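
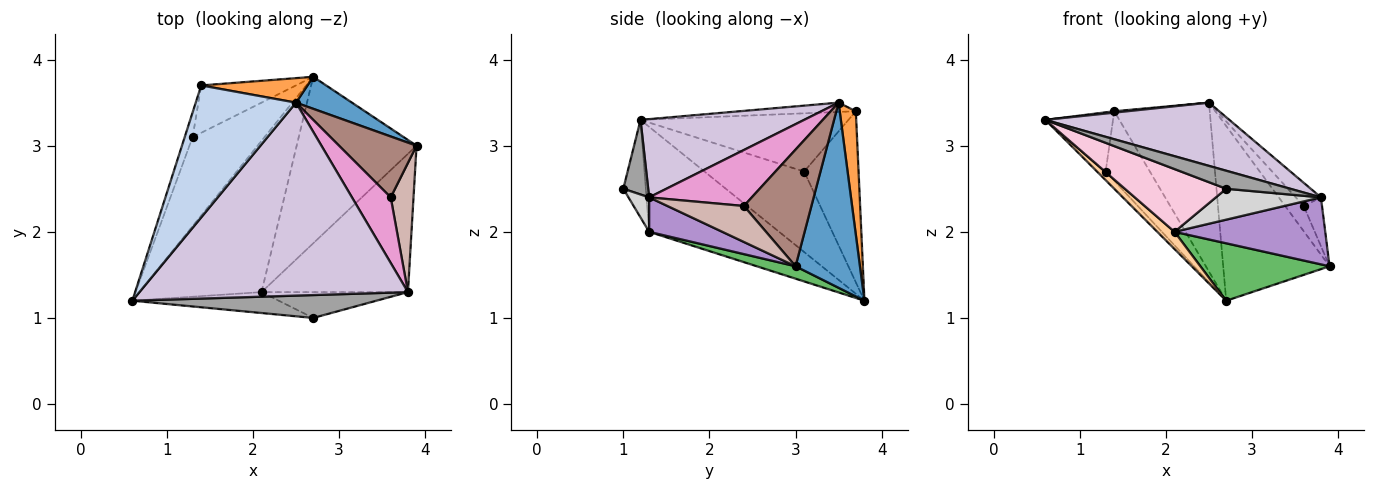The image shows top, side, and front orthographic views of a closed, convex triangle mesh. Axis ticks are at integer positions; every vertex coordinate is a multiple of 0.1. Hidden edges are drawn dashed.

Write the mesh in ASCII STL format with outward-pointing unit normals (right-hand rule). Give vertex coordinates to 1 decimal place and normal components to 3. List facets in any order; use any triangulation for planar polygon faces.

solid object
 facet normal 0.512 0.845 0.155
  outer loop
   vertex 2.5 3.5 3.5
   vertex 3.9 3.0 1.6
   vertex 2.7 3.8 1.2
  endloop
 endfacet
 facet normal -0.092 -0.010 0.996
  outer loop
   vertex 1.4 3.7 3.4
   vertex 0.6 1.2 3.3
   vertex 2.5 3.5 3.5
  endloop
 endfacet
 facet normal 0.165 0.976 0.142
  outer loop
   vertex 1.4 3.7 3.4
   vertex 2.5 3.5 3.5
   vertex 2.7 3.8 1.2
  endloop
 endfacet
 facet normal -0.649 -0.086 -0.756
  outer loop
   vertex 2.1 1.3 2.0
   vertex 0.6 1.2 3.3
   vertex 2.7 3.8 1.2
  endloop
 endfacet
 facet normal 0.097 -0.324 -0.941
  outer loop
   vertex 2.1 1.3 2.0
   vertex 2.7 3.8 1.2
   vertex 3.9 3.0 1.6
  endloop
 endfacet
 facet normal -0.744 0.064 -0.665
  outer loop
   vertex 1.3 3.1 2.7
   vertex 2.7 3.8 1.2
   vertex 0.6 1.2 3.3
  endloop
 endfacet
 facet normal -0.943 0.307 -0.128
  outer loop
   vertex 1.3 3.1 2.7
   vertex 0.6 1.2 3.3
   vertex 1.4 3.7 3.4
  endloop
 endfacet
 facet normal -0.713 0.580 -0.395
  outer loop
   vertex 1.3 3.1 2.7
   vertex 1.4 3.7 3.4
   vertex 2.7 3.8 1.2
  endloop
 endfacet
 facet normal 0.207 -0.427 -0.880
  outer loop
   vertex 3.8 1.3 2.4
   vertex 2.1 1.3 2.0
   vertex 3.9 3.0 1.6
  endloop
 endfacet
 facet normal 0.267 -0.300 0.916
  outer loop
   vertex 3.8 1.3 2.4
   vertex 2.5 3.5 3.5
   vertex 0.6 1.2 3.3
  endloop
 endfacet
 facet normal 0.812 0.223 0.539
  outer loop
   vertex 3.6 2.4 2.3
   vertex 3.9 3.0 1.6
   vertex 2.5 3.5 3.5
  endloop
 endfacet
 facet normal 0.828 0.198 0.525
  outer loop
   vertex 3.6 2.4 2.3
   vertex 3.8 1.3 2.4
   vertex 3.9 3.0 1.6
  endloop
 endfacet
 facet normal 0.806 0.197 0.558
  outer loop
   vertex 3.6 2.4 2.3
   vertex 2.5 3.5 3.5
   vertex 3.8 1.3 2.4
  endloop
 endfacet
 facet normal -0.206 -0.928 -0.309
  outer loop
   vertex 2.7 1.0 2.5
   vertex 0.6 1.2 3.3
   vertex 2.1 1.3 2.0
  endloop
 endfacet
 facet normal 0.234 -0.602 0.764
  outer loop
   vertex 2.7 1.0 2.5
   vertex 3.8 1.3 2.4
   vertex 0.6 1.2 3.3
  endloop
 endfacet
 facet normal 0.149 -0.759 -0.634
  outer loop
   vertex 2.7 1.0 2.5
   vertex 2.1 1.3 2.0
   vertex 3.8 1.3 2.4
  endloop
 endfacet
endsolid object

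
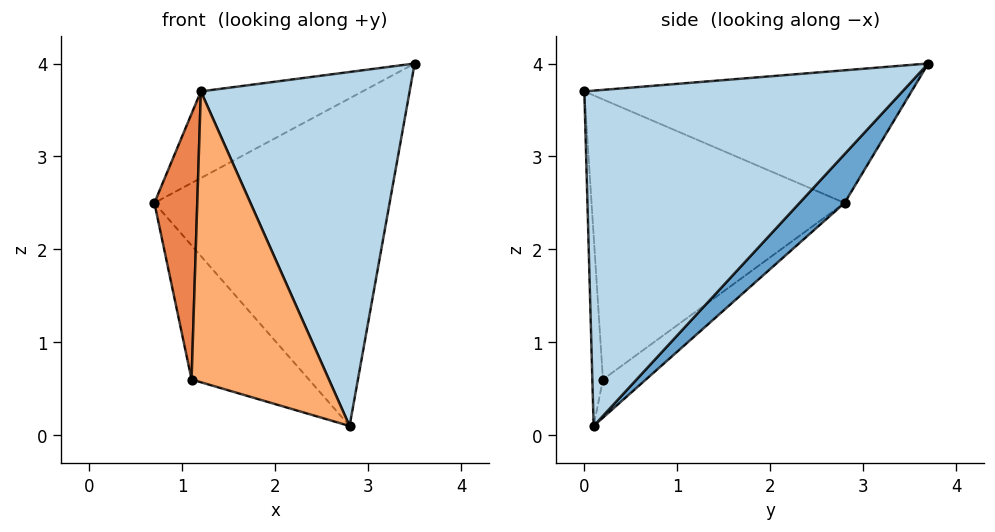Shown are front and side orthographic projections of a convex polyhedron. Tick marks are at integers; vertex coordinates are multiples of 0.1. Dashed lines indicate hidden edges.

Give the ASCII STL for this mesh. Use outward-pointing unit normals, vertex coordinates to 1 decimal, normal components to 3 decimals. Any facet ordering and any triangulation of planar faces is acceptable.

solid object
 facet normal 0.137 0.715 -0.685
  outer loop
   vertex 2.8 0.1 0.1
   vertex 0.7 2.8 2.5
   vertex 3.5 3.7 4.0
  endloop
 endfacet
 facet normal -0.519 0.257 0.815
  outer loop
   vertex 1.2 0.0 3.7
   vertex 3.5 3.7 4.0
   vertex 0.7 2.8 2.5
  endloop
 endfacet
 facet normal 0.788 -0.517 0.336
  outer loop
   vertex 1.2 0.0 3.7
   vertex 2.8 0.1 0.1
   vertex 3.5 3.7 4.0
  endloop
 endfacet
 facet normal -0.204 0.557 -0.805
  outer loop
   vertex 1.1 0.2 0.6
   vertex 0.7 2.8 2.5
   vertex 2.8 0.1 0.1
  endloop
 endfacet
 facet normal -0.986 -0.167 0.021
  outer loop
   vertex 1.1 0.2 0.6
   vertex 1.2 0.0 3.7
   vertex 0.7 2.8 2.5
  endloop
 endfacet
 facet normal -0.077 -0.995 -0.062
  outer loop
   vertex 1.1 0.2 0.6
   vertex 2.8 0.1 0.1
   vertex 1.2 0.0 3.7
  endloop
 endfacet
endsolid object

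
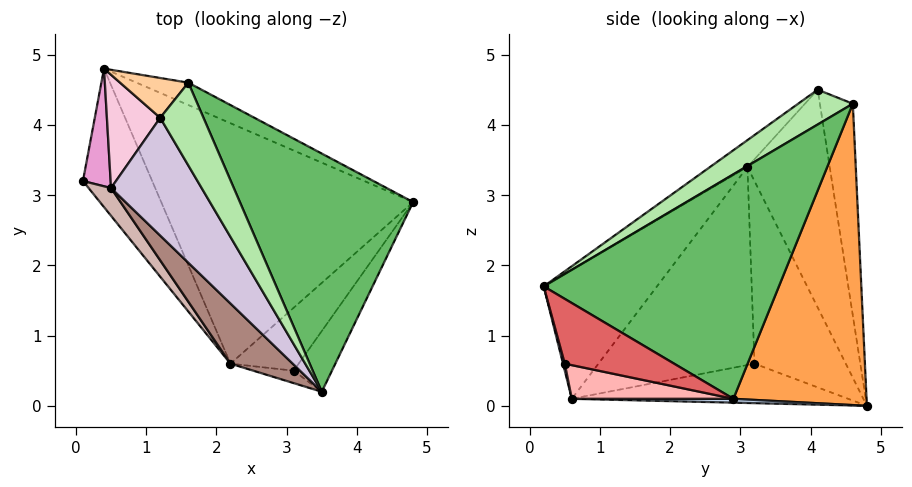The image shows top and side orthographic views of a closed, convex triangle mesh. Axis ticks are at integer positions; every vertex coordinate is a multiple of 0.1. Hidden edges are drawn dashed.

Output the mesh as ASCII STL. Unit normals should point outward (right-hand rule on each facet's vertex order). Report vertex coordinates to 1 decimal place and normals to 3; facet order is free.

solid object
 facet normal -0.482 -0.227 -0.846
  outer loop
   vertex 2.2 0.6 0.1
   vertex 0.1 3.2 0.6
   vertex 0.4 4.8 0.0
  endloop
 endfacet
 facet normal 0.015 -0.017 -1.000
  outer loop
   vertex 2.2 0.6 0.1
   vertex 0.4 4.8 0.0
   vertex 4.8 2.9 0.1
  endloop
 endfacet
 facet normal 0.397 0.915 -0.068
  outer loop
   vertex 1.6 4.6 4.3
   vertex 4.8 2.9 0.1
   vertex 0.4 4.8 0.0
  endloop
 endfacet
 facet normal -0.713 0.662 0.230
  outer loop
   vertex 1.6 4.6 4.3
   vertex 0.4 4.8 0.0
   vertex 1.2 4.1 4.5
  endloop
 endfacet
 facet normal 0.792 -0.019 0.611
  outer loop
   vertex 1.6 4.6 4.3
   vertex 3.5 0.2 1.7
   vertex 4.8 2.9 0.1
  endloop
 endfacet
 facet normal 0.616 -0.186 0.766
  outer loop
   vertex 1.6 4.6 4.3
   vertex 1.2 4.1 4.5
   vertex 3.5 0.2 1.7
  endloop
 endfacet
 facet normal 0.700 -0.582 -0.413
  outer loop
   vertex 3.1 0.5 0.6
   vertex 4.8 2.9 0.1
   vertex 3.5 0.2 1.7
  endloop
 endfacet
 facet normal 0.396 -0.447 -0.802
  outer loop
   vertex 3.1 0.5 0.6
   vertex 2.2 0.6 0.1
   vertex 4.8 2.9 0.1
  endloop
 endfacet
 facet normal 0.049 -0.959 -0.279
  outer loop
   vertex 3.1 0.5 0.6
   vertex 3.5 0.2 1.7
   vertex 2.2 0.6 0.1
  endloop
 endfacet
 facet normal -0.216 -0.650 0.728
  outer loop
   vertex 0.5 3.1 3.4
   vertex 3.5 0.2 1.7
   vertex 1.2 4.1 4.5
  endloop
 endfacet
 facet normal -0.580 -0.765 0.280
  outer loop
   vertex 0.5 3.1 3.4
   vertex 2.2 0.6 0.1
   vertex 3.5 0.2 1.7
  endloop
 endfacet
 facet normal -0.767 -0.636 0.087
  outer loop
   vertex 0.5 3.1 3.4
   vertex 0.1 3.2 0.6
   vertex 2.2 0.6 0.1
  endloop
 endfacet
 facet normal -0.961 0.235 0.146
  outer loop
   vertex 0.5 3.1 3.4
   vertex 0.4 4.8 0.0
   vertex 0.1 3.2 0.6
  endloop
 endfacet
 facet normal -0.896 0.386 0.219
  outer loop
   vertex 0.5 3.1 3.4
   vertex 1.2 4.1 4.5
   vertex 0.4 4.8 0.0
  endloop
 endfacet
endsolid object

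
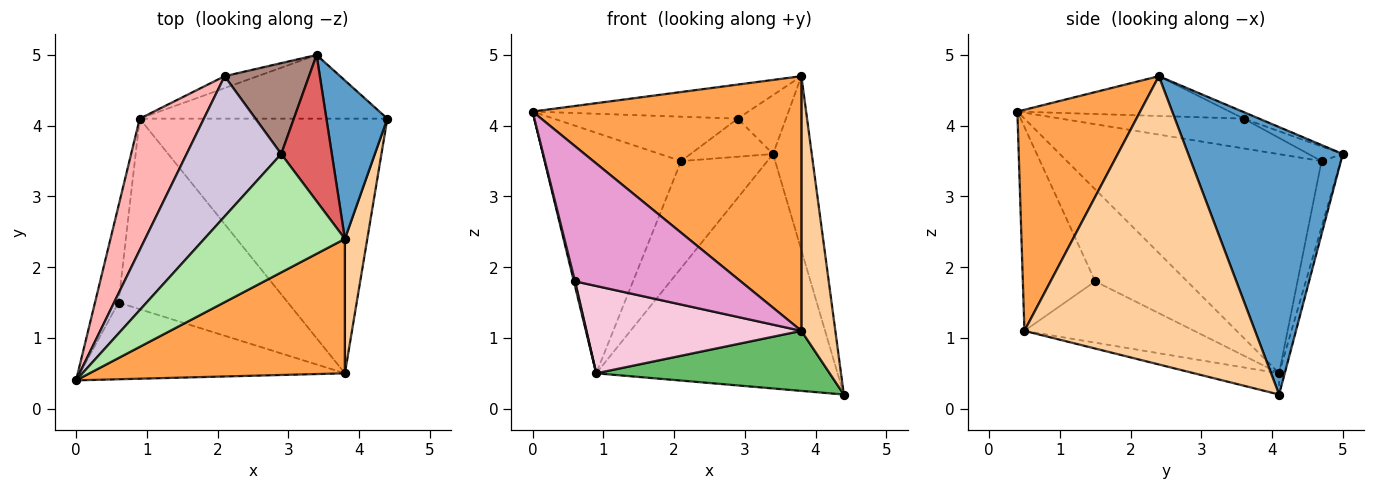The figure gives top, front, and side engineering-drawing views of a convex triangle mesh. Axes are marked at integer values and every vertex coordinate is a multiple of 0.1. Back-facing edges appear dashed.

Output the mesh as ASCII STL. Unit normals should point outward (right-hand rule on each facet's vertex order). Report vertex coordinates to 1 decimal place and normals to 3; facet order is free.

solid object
 facet normal 0.947 0.237 0.216
  outer loop
   vertex 3.8 2.4 4.7
   vertex 4.4 4.1 0.2
   vertex 3.4 5.0 3.6
  endloop
 endfacet
 facet normal -0.022 0.965 -0.262
  outer loop
   vertex 0.9 4.1 0.5
   vertex 3.4 5.0 3.6
   vertex 4.4 4.1 0.2
  endloop
 endfacet
 facet normal 0.375 -0.820 0.433
  outer loop
   vertex 3.8 0.5 1.1
   vertex 3.8 2.4 4.7
   vertex 0.0 0.4 4.2
  endloop
 endfacet
 facet normal 0.986 -0.145 0.077
  outer loop
   vertex 3.8 0.5 1.1
   vertex 4.4 4.1 0.2
   vertex 3.8 2.4 4.7
  endloop
 endfacet
 facet normal -0.083 -0.229 -0.970
  outer loop
   vertex 3.8 0.5 1.1
   vertex 0.9 4.1 0.5
   vertex 4.4 4.1 0.2
  endloop
 endfacet
 facet normal -0.262 0.267 0.927
  outer loop
   vertex 2.9 3.6 4.1
   vertex 0.0 0.4 4.2
   vertex 3.8 2.4 4.7
  endloop
 endfacet
 facet normal -0.119 0.371 0.921
  outer loop
   vertex 2.9 3.6 4.1
   vertex 3.8 2.4 4.7
   vertex 3.4 5.0 3.6
  endloop
 endfacet
 facet normal -0.853 0.457 0.250
  outer loop
   vertex 2.1 4.7 3.5
   vertex 0.9 4.1 0.5
   vertex 0.0 0.4 4.2
  endloop
 endfacet
 facet normal -0.216 0.970 -0.108
  outer loop
   vertex 2.1 4.7 3.5
   vertex 3.4 5.0 3.6
   vertex 0.9 4.1 0.5
  endloop
 endfacet
 facet normal -0.287 0.289 0.913
  outer loop
   vertex 2.1 4.7 3.5
   vertex 0.0 0.4 4.2
   vertex 2.9 3.6 4.1
  endloop
 endfacet
 facet normal -0.158 0.382 0.911
  outer loop
   vertex 2.1 4.7 3.5
   vertex 2.9 3.6 4.1
   vertex 3.4 5.0 3.6
  endloop
 endfacet
 facet normal -0.969 -0.012 -0.248
  outer loop
   vertex 0.6 1.5 1.8
   vertex 0.0 0.4 4.2
   vertex 0.9 4.1 0.5
  endloop
 endfacet
 facet normal -0.355 -0.813 -0.461
  outer loop
   vertex 0.6 1.5 1.8
   vertex 3.8 0.5 1.1
   vertex 0.0 0.4 4.2
  endloop
 endfacet
 facet normal -0.313 -0.396 -0.864
  outer loop
   vertex 0.6 1.5 1.8
   vertex 0.9 4.1 0.5
   vertex 3.8 0.5 1.1
  endloop
 endfacet
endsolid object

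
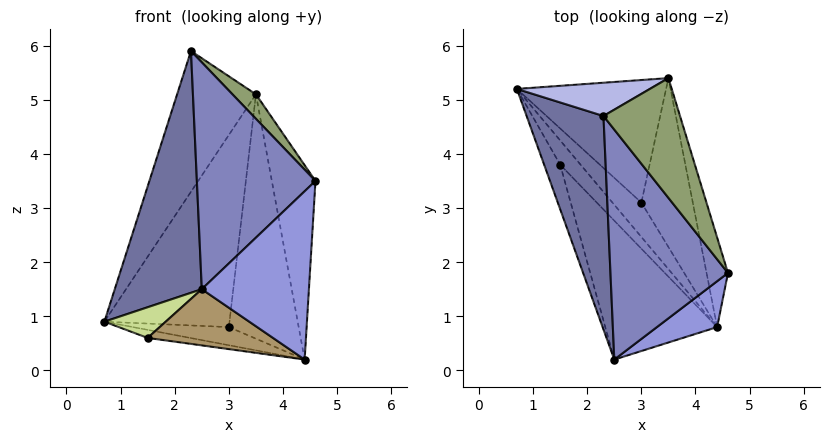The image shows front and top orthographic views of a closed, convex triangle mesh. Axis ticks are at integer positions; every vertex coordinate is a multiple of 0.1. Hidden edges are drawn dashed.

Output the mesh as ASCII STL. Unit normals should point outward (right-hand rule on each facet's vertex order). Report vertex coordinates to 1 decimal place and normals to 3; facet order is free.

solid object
 facet normal -0.917 -0.299 0.264
  outer loop
   vertex 2.3 4.7 5.9
   vertex 0.7 5.2 0.9
   vertex 2.5 0.2 1.5
  endloop
 endfacet
 facet normal -0.141 -0.695 0.705
  outer loop
   vertex 2.3 4.7 5.9
   vertex 2.5 0.2 1.5
   vertex 4.6 1.8 3.5
  endloop
 endfacet
 facet normal 0.436 -0.868 0.237
  outer loop
   vertex 4.4 0.8 0.2
   vertex 4.6 1.8 3.5
   vertex 2.5 0.2 1.5
  endloop
 endfacet
 facet normal -0.383 0.899 0.212
  outer loop
   vertex 3.5 5.4 5.1
   vertex 0.7 5.2 0.9
   vertex 2.3 4.7 5.9
  endloop
 endfacet
 facet normal 0.610 -0.159 0.776
  outer loop
   vertex 3.5 5.4 5.1
   vertex 2.3 4.7 5.9
   vertex 4.6 1.8 3.5
  endloop
 endfacet
 facet normal 0.921 0.354 -0.163
  outer loop
   vertex 3.5 5.4 5.1
   vertex 4.6 1.8 3.5
   vertex 4.4 0.8 0.2
  endloop
 endfacet
 facet normal -0.793 -0.346 -0.502
  outer loop
   vertex 1.5 3.8 0.6
   vertex 2.5 0.2 1.5
   vertex 0.7 5.2 0.9
  endloop
 endfacet
 facet normal 0.191 0.309 -0.932
  outer loop
   vertex 1.5 3.8 0.6
   vertex 0.7 5.2 0.9
   vertex 4.4 0.8 0.2
  endloop
 endfacet
 facet normal -0.458 -0.333 -0.824
  outer loop
   vertex 1.5 3.8 0.6
   vertex 4.4 0.8 0.2
   vertex 2.5 0.2 1.5
  endloop
 endfacet
 facet normal 0.361 0.435 -0.825
  outer loop
   vertex 3.0 3.1 0.8
   vertex 4.4 0.8 0.2
   vertex 0.7 5.2 0.9
  endloop
 endfacet
 facet normal 0.598 0.676 -0.431
  outer loop
   vertex 3.0 3.1 0.8
   vertex 0.7 5.2 0.9
   vertex 3.5 5.4 5.1
  endloop
 endfacet
 facet normal 0.742 0.551 -0.381
  outer loop
   vertex 3.0 3.1 0.8
   vertex 3.5 5.4 5.1
   vertex 4.4 0.8 0.2
  endloop
 endfacet
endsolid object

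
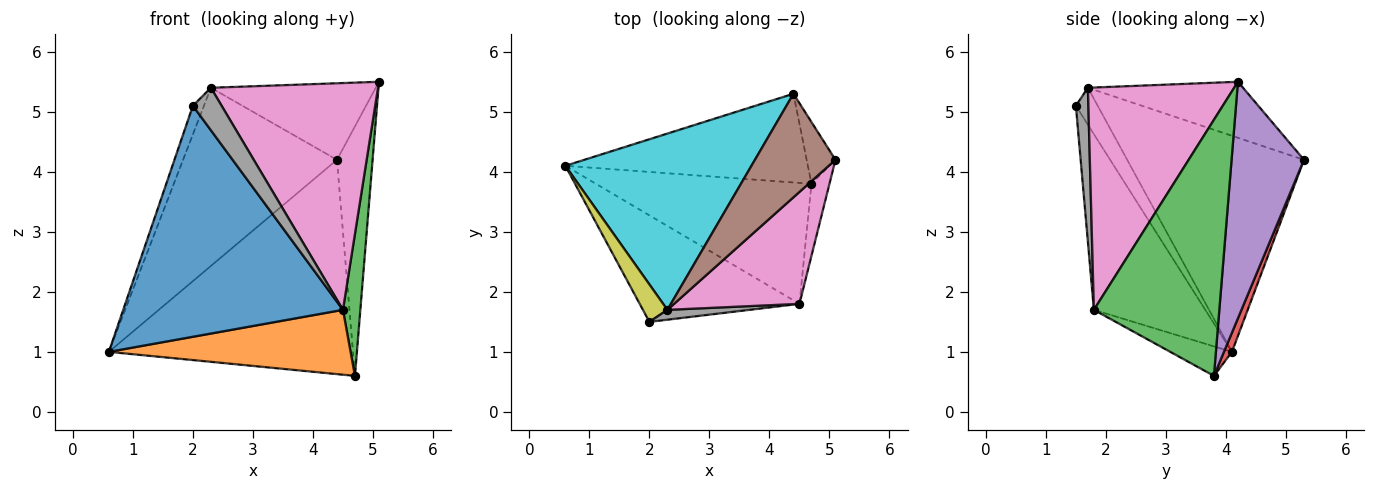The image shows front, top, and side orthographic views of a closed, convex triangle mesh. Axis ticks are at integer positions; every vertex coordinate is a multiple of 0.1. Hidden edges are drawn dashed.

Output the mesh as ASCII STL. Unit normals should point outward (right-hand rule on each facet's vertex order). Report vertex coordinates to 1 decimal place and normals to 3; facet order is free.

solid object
 facet normal -0.418 -0.825 -0.380
  outer loop
   vertex 4.5 1.8 1.7
   vertex 2.0 1.5 5.1
   vertex 0.6 4.1 1.0
  endloop
 endfacet
 facet normal -0.120 -0.469 -0.875
  outer loop
   vertex 4.5 1.8 1.7
   vertex 0.6 4.1 1.0
   vertex 4.7 3.8 0.6
  endloop
 endfacet
 facet normal 0.988 -0.137 -0.069
  outer loop
   vertex 4.5 1.8 1.7
   vertex 4.7 3.8 0.6
   vertex 5.1 4.2 5.5
  endloop
 endfacet
 facet normal 0.030 0.924 -0.382
  outer loop
   vertex 4.4 5.3 4.2
   vertex 4.7 3.8 0.6
   vertex 0.6 4.1 1.0
  endloop
 endfacet
 facet normal 0.892 0.439 -0.109
  outer loop
   vertex 4.4 5.3 4.2
   vertex 5.1 4.2 5.5
   vertex 4.7 3.8 0.6
  endloop
 endfacet
 facet normal -0.488 0.519 0.702
  outer loop
   vertex 2.3 1.7 5.4
   vertex 5.1 4.2 5.5
   vertex 4.4 5.3 4.2
  endloop
 endfacet
 facet normal 0.617 -0.705 0.348
  outer loop
   vertex 2.3 1.7 5.4
   vertex 4.5 1.8 1.7
   vertex 5.1 4.2 5.5
  endloop
 endfacet
 facet normal 0.390 -0.897 0.208
  outer loop
   vertex 2.3 1.7 5.4
   vertex 2.0 1.5 5.1
   vertex 4.5 1.8 1.7
  endloop
 endfacet
 facet normal -0.768 0.389 0.509
  outer loop
   vertex 2.3 1.7 5.4
   vertex 0.6 4.1 1.0
   vertex 2.0 1.5 5.1
  endloop
 endfacet
 facet normal -0.633 0.551 0.545
  outer loop
   vertex 2.3 1.7 5.4
   vertex 4.4 5.3 4.2
   vertex 0.6 4.1 1.0
  endloop
 endfacet
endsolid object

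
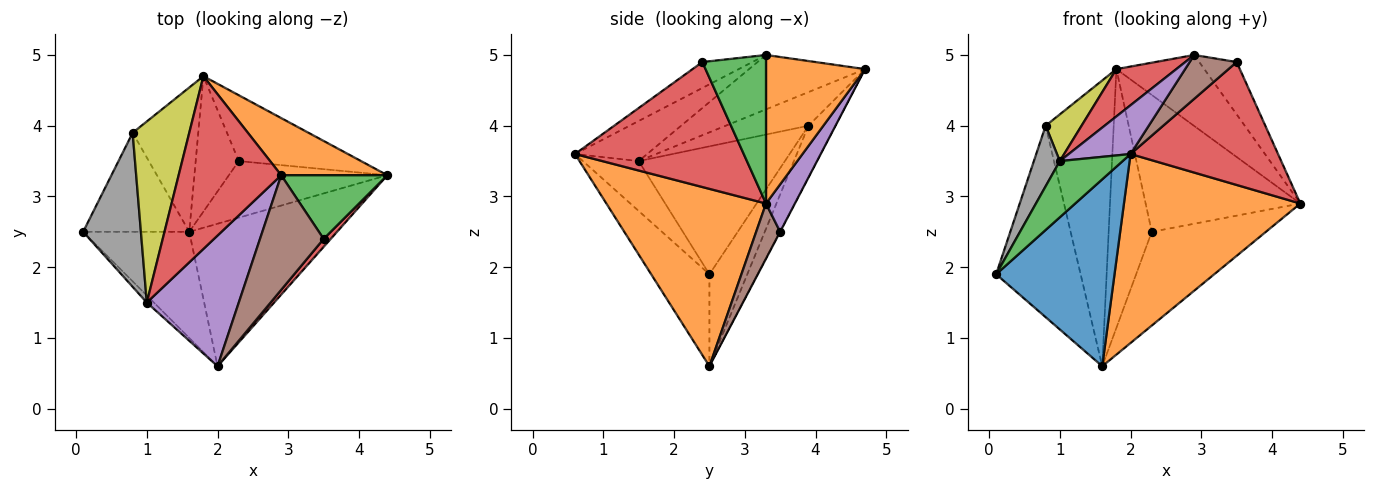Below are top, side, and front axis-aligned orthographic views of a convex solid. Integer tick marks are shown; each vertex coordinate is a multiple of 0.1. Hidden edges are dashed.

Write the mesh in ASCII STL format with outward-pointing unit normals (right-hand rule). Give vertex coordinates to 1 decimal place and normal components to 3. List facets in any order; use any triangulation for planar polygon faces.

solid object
 facet normal -0.393 -0.800 -0.454
  outer loop
   vertex 1.6 2.5 0.6
   vertex 2.0 0.6 3.6
   vertex 0.1 2.5 1.9
  endloop
 endfacet
 facet normal 0.586 -0.647 -0.488
  outer loop
   vertex 1.6 2.5 0.6
   vertex 4.4 3.3 2.9
   vertex 2.0 0.6 3.6
  endloop
 endfacet
 facet normal -0.661 -0.745 -0.094
  outer loop
   vertex 1.0 1.5 3.5
   vertex 0.1 2.5 1.9
   vertex 2.0 0.6 3.6
  endloop
 endfacet
 facet normal 0.752 -0.658 0.043
  outer loop
   vertex 3.5 2.4 4.9
   vertex 2.0 0.6 3.6
   vertex 4.4 3.3 2.9
  endloop
 endfacet
 facet normal 0.166 0.889 -0.428
  outer loop
   vertex 2.3 3.5 2.5
   vertex 1.8 4.7 4.8
   vertex 4.4 3.3 2.9
  endloop
 endfacet
 facet normal 0.177 0.843 -0.509
  outer loop
   vertex 2.3 3.5 2.5
   vertex 4.4 3.3 2.9
   vertex 1.6 2.5 0.6
  endloop
 endfacet
 facet normal -0.007 0.886 -0.464
  outer loop
   vertex 2.3 3.5 2.5
   vertex 1.6 2.5 0.6
   vertex 1.8 4.7 4.8
  endloop
 endfacet
 facet normal -0.900 -0.160 0.406
  outer loop
   vertex 0.8 3.9 4.0
   vertex 0.1 2.5 1.9
   vertex 1.0 1.5 3.5
  endloop
 endfacet
 facet normal -0.498 -0.216 0.839
  outer loop
   vertex 0.8 3.9 4.0
   vertex 1.0 1.5 3.5
   vertex 1.8 4.7 4.8
  endloop
 endfacet
 facet normal -0.370 0.825 -0.427
  outer loop
   vertex 0.8 3.9 4.0
   vertex 1.6 2.5 0.6
   vertex 0.1 2.5 1.9
  endloop
 endfacet
 facet normal -0.333 0.842 -0.425
  outer loop
   vertex 0.8 3.9 4.0
   vertex 1.8 4.7 4.8
   vertex 1.6 2.5 0.6
  endloop
 endfacet
 facet normal 0.660 0.586 0.471
  outer loop
   vertex 2.9 3.3 5.0
   vertex 4.4 3.3 2.9
   vertex 1.8 4.7 4.8
  endloop
 endfacet
 facet normal 0.734 0.431 0.524
  outer loop
   vertex 2.9 3.3 5.0
   vertex 3.5 2.4 4.9
   vertex 4.4 3.3 2.9
  endloop
 endfacet
 facet normal -0.455 -0.235 0.859
  outer loop
   vertex 2.9 3.3 5.0
   vertex 1.8 4.7 4.8
   vertex 1.0 1.5 3.5
  endloop
 endfacet
 facet normal -0.378 -0.324 0.867
  outer loop
   vertex 2.9 3.3 5.0
   vertex 1.0 1.5 3.5
   vertex 2.0 0.6 3.6
  endloop
 endfacet
 facet normal -0.356 -0.334 0.873
  outer loop
   vertex 2.9 3.3 5.0
   vertex 2.0 0.6 3.6
   vertex 3.5 2.4 4.9
  endloop
 endfacet
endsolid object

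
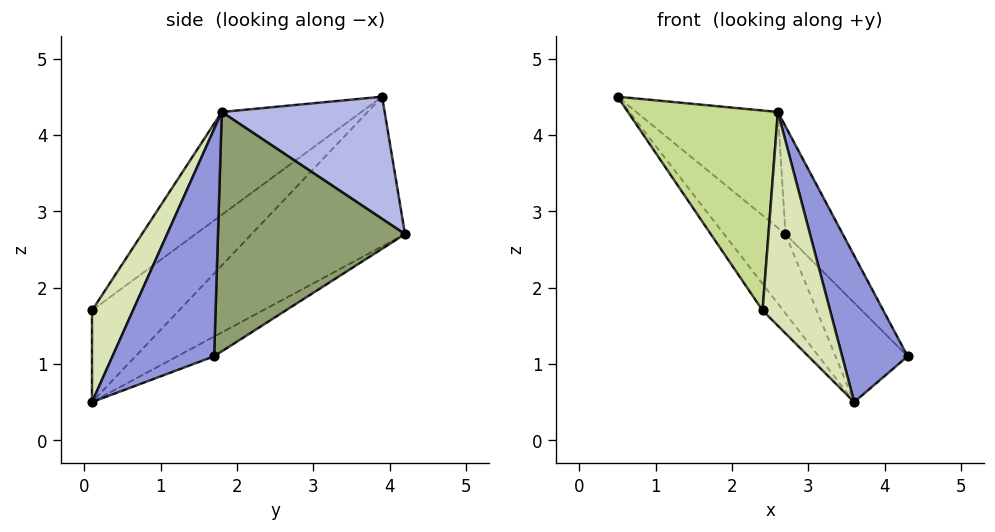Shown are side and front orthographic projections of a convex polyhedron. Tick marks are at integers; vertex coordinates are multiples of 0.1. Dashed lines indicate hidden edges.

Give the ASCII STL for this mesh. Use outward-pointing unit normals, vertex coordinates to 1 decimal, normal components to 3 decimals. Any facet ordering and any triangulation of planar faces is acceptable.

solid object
 facet normal -0.633 0.254 -0.731
  outer loop
   vertex 2.7 4.2 2.7
   vertex 3.6 0.1 0.5
   vertex 0.5 3.9 4.5
  endloop
 endfacet
 facet normal -0.216 0.424 -0.879
  outer loop
   vertex 2.7 4.2 2.7
   vertex 4.3 1.7 1.1
   vertex 3.6 0.1 0.5
  endloop
 endfacet
 facet normal 0.763 -0.491 0.421
  outer loop
   vertex 2.6 1.8 4.3
   vertex 3.6 0.1 0.5
   vertex 4.3 1.7 1.1
  endloop
 endfacet
 facet normal 0.525 0.457 0.718
  outer loop
   vertex 2.6 1.8 4.3
   vertex 2.7 4.2 2.7
   vertex 0.5 3.9 4.5
  endloop
 endfacet
 facet normal 0.856 0.262 0.446
  outer loop
   vertex 2.6 1.8 4.3
   vertex 4.3 1.7 1.1
   vertex 2.7 4.2 2.7
  endloop
 endfacet
 facet normal -0.697 0.165 -0.697
  outer loop
   vertex 2.4 0.1 1.7
   vertex 0.5 3.9 4.5
   vertex 3.6 0.1 0.5
  endloop
 endfacet
 facet normal -0.602 -0.646 0.469
  outer loop
   vertex 2.4 0.1 1.7
   vertex 2.6 1.8 4.3
   vertex 0.5 3.9 4.5
  endloop
 endfacet
 facet normal 0.461 -0.759 0.461
  outer loop
   vertex 2.4 0.1 1.7
   vertex 3.6 0.1 0.5
   vertex 2.6 1.8 4.3
  endloop
 endfacet
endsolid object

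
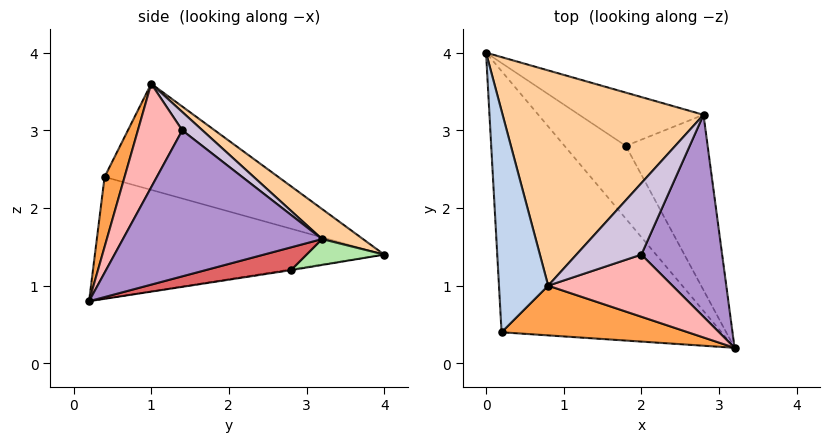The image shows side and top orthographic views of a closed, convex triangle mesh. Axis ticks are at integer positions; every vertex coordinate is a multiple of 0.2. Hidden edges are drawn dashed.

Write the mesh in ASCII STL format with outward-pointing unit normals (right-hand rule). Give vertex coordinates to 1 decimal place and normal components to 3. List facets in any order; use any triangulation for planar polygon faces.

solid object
 facet normal -0.468 -0.261 -0.845
  outer loop
   vertex 0.2 0.4 2.4
   vertex 0.0 4.0 1.4
   vertex 3.2 0.2 0.8
  endloop
 endfacet
 facet normal -0.905 0.066 0.420
  outer loop
   vertex 0.2 0.4 2.4
   vertex 0.8 1.0 3.6
   vertex 0.0 4.0 1.4
  endloop
 endfacet
 facet normal 0.144 -0.912 0.384
  outer loop
   vertex 0.2 0.4 2.4
   vertex 3.2 0.2 0.8
   vertex 0.8 1.0 3.6
  endloop
 endfacet
 facet normal 0.117 0.607 0.786
  outer loop
   vertex 2.8 3.2 1.6
   vertex 0.0 4.0 1.4
   vertex 0.8 1.0 3.6
  endloop
 endfacet
 facet normal -0.013 0.145 -0.989
  outer loop
   vertex 1.8 2.8 1.2
   vertex 3.2 0.2 0.8
   vertex 0.0 4.0 1.4
  endloop
 endfacet
 facet normal 0.185 0.425 -0.886
  outer loop
   vertex 1.8 2.8 1.2
   vertex 0.0 4.0 1.4
   vertex 2.8 3.2 1.6
  endloop
 endfacet
 facet normal 0.257 0.281 -0.925
  outer loop
   vertex 1.8 2.8 1.2
   vertex 2.8 3.2 1.6
   vertex 3.2 0.2 0.8
  endloop
 endfacet
 facet normal 0.508 -0.609 0.609
  outer loop
   vertex 2.0 1.4 3.0
   vertex 0.8 1.0 3.6
   vertex 3.2 0.2 0.8
  endloop
 endfacet
 facet normal 0.875 -0.012 0.484
  outer loop
   vertex 2.0 1.4 3.0
   vertex 3.2 0.2 0.8
   vertex 2.8 3.2 1.6
  endloop
 endfacet
 facet normal 0.230 0.532 0.815
  outer loop
   vertex 2.0 1.4 3.0
   vertex 2.8 3.2 1.6
   vertex 0.8 1.0 3.6
  endloop
 endfacet
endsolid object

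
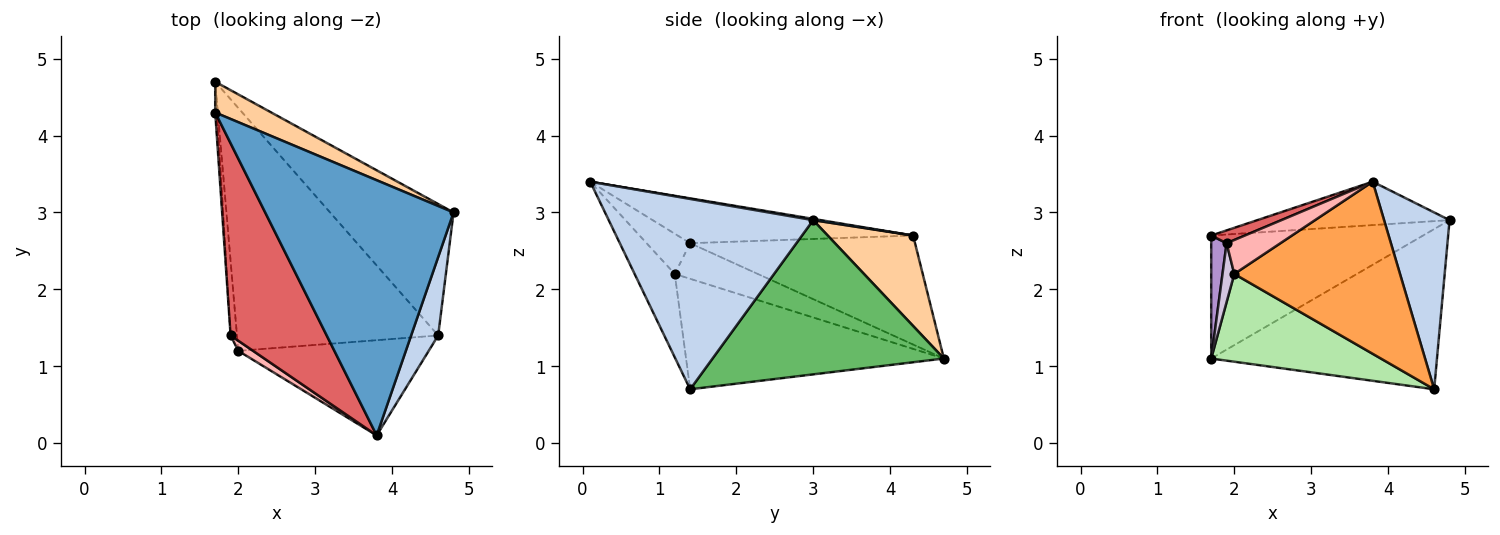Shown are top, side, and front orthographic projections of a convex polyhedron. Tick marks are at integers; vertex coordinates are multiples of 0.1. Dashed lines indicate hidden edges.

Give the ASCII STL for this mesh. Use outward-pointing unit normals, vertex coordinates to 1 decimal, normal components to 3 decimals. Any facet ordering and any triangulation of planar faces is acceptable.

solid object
 facet normal 0.007 0.168 0.986
  outer loop
   vertex 3.8 0.1 3.4
   vertex 4.8 3.0 2.9
   vertex 1.7 4.3 2.7
  endloop
 endfacet
 facet normal 0.944 -0.302 0.134
  outer loop
   vertex 4.6 1.4 0.7
   vertex 4.8 3.0 2.9
   vertex 3.8 0.1 3.4
  endloop
 endfacet
 facet normal -0.207 -0.856 -0.474
  outer loop
   vertex 2.0 1.2 2.2
   vertex 4.6 1.4 0.7
   vertex 3.8 0.1 3.4
  endloop
 endfacet
 facet normal 0.364 0.903 0.226
  outer loop
   vertex 1.7 4.7 1.1
   vertex 1.7 4.3 2.7
   vertex 4.8 3.0 2.9
  endloop
 endfacet
 facet normal 0.621 0.606 -0.497
  outer loop
   vertex 1.7 4.7 1.1
   vertex 4.8 3.0 2.9
   vertex 4.6 1.4 0.7
  endloop
 endfacet
 facet normal -0.459 -0.302 -0.836
  outer loop
   vertex 1.7 4.7 1.1
   vertex 4.6 1.4 0.7
   vertex 2.0 1.2 2.2
  endloop
 endfacet
 facet normal -0.422 -0.060 0.905
  outer loop
   vertex 1.9 1.4 2.6
   vertex 3.8 0.1 3.4
   vertex 1.7 4.3 2.7
  endloop
 endfacet
 facet normal -0.613 -0.757 0.225
  outer loop
   vertex 1.9 1.4 2.6
   vertex 2.0 1.2 2.2
   vertex 3.8 0.1 3.4
  endloop
 endfacet
 facet normal -0.998 -0.068 -0.017
  outer loop
   vertex 1.9 1.4 2.6
   vertex 1.7 4.3 2.7
   vertex 1.7 4.7 1.1
  endloop
 endfacet
 facet normal -0.975 -0.138 -0.175
  outer loop
   vertex 1.9 1.4 2.6
   vertex 1.7 4.7 1.1
   vertex 2.0 1.2 2.2
  endloop
 endfacet
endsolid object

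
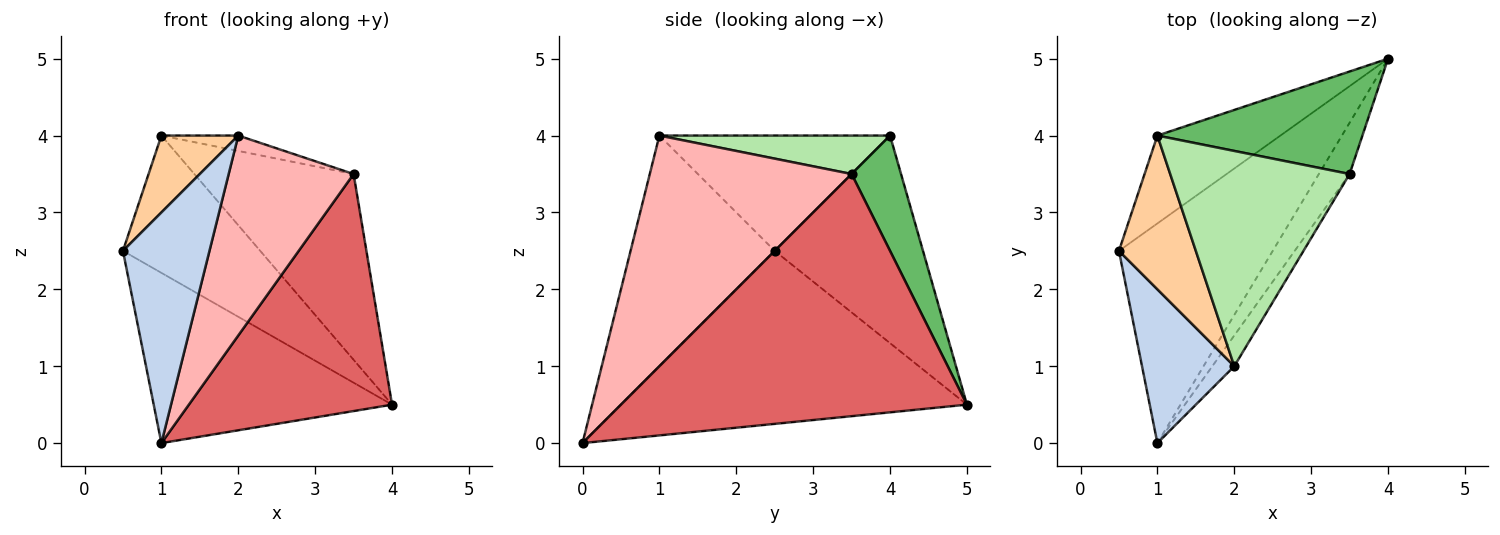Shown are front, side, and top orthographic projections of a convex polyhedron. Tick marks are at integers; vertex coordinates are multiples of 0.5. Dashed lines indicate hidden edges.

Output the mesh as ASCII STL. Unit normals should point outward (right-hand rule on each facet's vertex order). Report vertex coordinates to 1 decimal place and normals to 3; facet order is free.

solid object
 facet normal -0.665 0.458 -0.591
  outer loop
   vertex 1.0 0.0 0.0
   vertex 0.5 2.5 2.5
   vertex 4.0 5.0 0.5
  endloop
 endfacet
 facet normal -0.811 -0.487 0.324
  outer loop
   vertex 2.0 1.0 4.0
   vertex 0.5 2.5 2.5
   vertex 1.0 0.0 0.0
  endloop
 endfacet
 facet normal -0.673 0.623 -0.399
  outer loop
   vertex 1.0 4.0 4.0
   vertex 4.0 5.0 0.5
   vertex 0.5 2.5 2.5
  endloop
 endfacet
 facet normal -0.802 -0.267 0.535
  outer loop
   vertex 1.0 4.0 4.0
   vertex 0.5 2.5 2.5
   vertex 2.0 1.0 4.0
  endloop
 endfacet
 facet normal 0.262 0.845 0.466
  outer loop
   vertex 3.5 3.5 3.5
   vertex 4.0 5.0 0.5
   vertex 1.0 4.0 4.0
  endloop
 endfacet
 facet normal 0.209 0.070 0.975
  outer loop
   vertex 3.5 3.5 3.5
   vertex 1.0 4.0 4.0
   vertex 2.0 1.0 4.0
  endloop
 endfacet
 facet normal 0.857 -0.503 -0.109
  outer loop
   vertex 3.5 3.5 3.5
   vertex 1.0 0.0 0.0
   vertex 4.0 5.0 0.5
  endloop
 endfacet
 facet normal 0.847 -0.525 -0.081
  outer loop
   vertex 3.5 3.5 3.5
   vertex 2.0 1.0 4.0
   vertex 1.0 0.0 0.0
  endloop
 endfacet
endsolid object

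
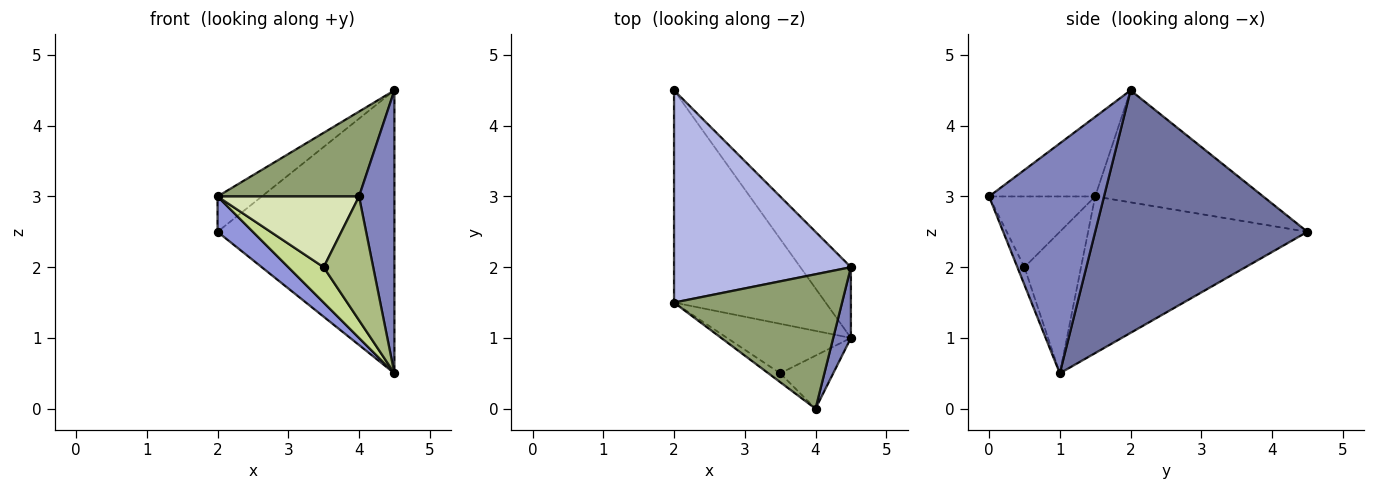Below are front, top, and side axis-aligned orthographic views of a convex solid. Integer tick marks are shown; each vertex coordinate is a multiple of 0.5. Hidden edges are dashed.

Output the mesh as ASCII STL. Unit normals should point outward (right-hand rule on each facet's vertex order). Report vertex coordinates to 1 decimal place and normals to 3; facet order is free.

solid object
 facet normal 0.759 0.632 -0.158
  outer loop
   vertex 4.5 2.0 4.5
   vertex 4.5 1.0 0.5
   vertex 2.0 4.5 2.5
  endloop
 endfacet
 facet normal 0.953 -0.293 0.073
  outer loop
   vertex 4.5 2.0 4.5
   vertex 4.0 0.0 3.0
   vertex 4.5 1.0 0.5
  endloop
 endfacet
 facet normal -0.714 -0.115 -0.691
  outer loop
   vertex 2.0 1.5 3.0
   vertex 2.0 4.5 2.5
   vertex 4.5 1.0 0.5
  endloop
 endfacet
 facet normal -0.530 0.139 0.837
  outer loop
   vertex 2.0 1.5 3.0
   vertex 4.5 2.0 4.5
   vertex 2.0 4.5 2.5
  endloop
 endfacet
 facet normal -0.372 -0.496 0.785
  outer loop
   vertex 2.0 1.5 3.0
   vertex 4.0 0.0 3.0
   vertex 4.5 2.0 4.5
  endloop
 endfacet
 facet normal -0.130 -0.911 -0.391
  outer loop
   vertex 3.5 0.5 2.0
   vertex 4.5 1.0 0.5
   vertex 4.0 0.0 3.0
  endloop
 endfacet
 facet normal -0.681 -0.426 -0.596
  outer loop
   vertex 3.5 0.5 2.0
   vertex 2.0 1.5 3.0
   vertex 4.5 1.0 0.5
  endloop
 endfacet
 facet normal -0.597 -0.796 -0.100
  outer loop
   vertex 3.5 0.5 2.0
   vertex 4.0 0.0 3.0
   vertex 2.0 1.5 3.0
  endloop
 endfacet
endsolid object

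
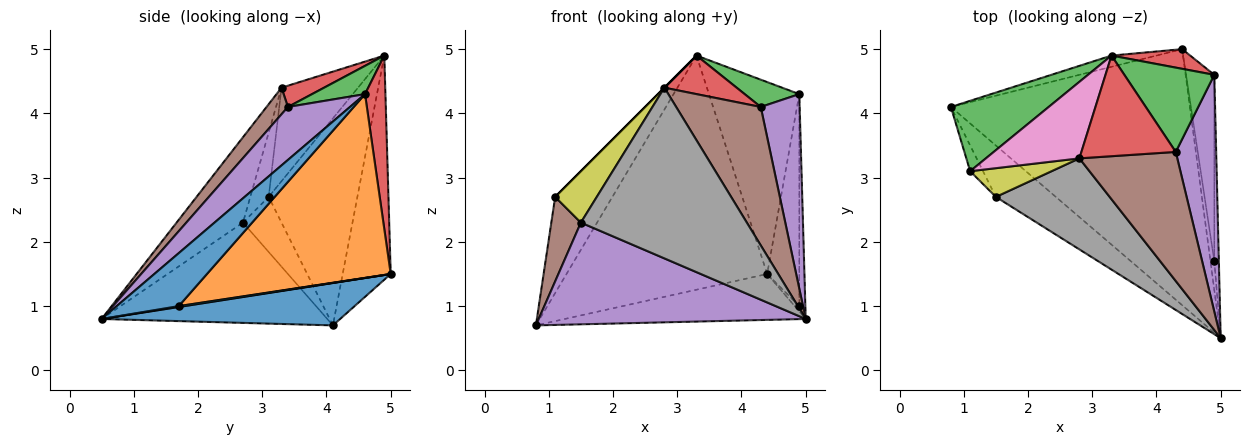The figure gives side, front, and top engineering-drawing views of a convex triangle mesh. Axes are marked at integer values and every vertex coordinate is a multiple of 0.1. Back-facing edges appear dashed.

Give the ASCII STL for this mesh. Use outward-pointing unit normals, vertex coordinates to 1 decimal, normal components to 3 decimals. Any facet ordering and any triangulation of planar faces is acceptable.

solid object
 facet normal 0.172 0.174 -0.970
  outer loop
   vertex 4.4 5.0 1.5
   vertex 5.0 0.5 0.8
   vertex 0.8 4.1 0.7
  endloop
 endfacet
 facet normal -0.233 0.971 -0.047
  outer loop
   vertex 3.3 4.9 4.9
   vertex 4.4 5.0 1.5
   vertex 0.8 4.1 0.7
  endloop
 endfacet
 facet normal -0.781 0.504 0.369
  outer loop
   vertex 1.1 3.1 2.7
   vertex 3.3 4.9 4.9
   vertex 0.8 4.1 0.7
  endloop
 endfacet
 facet normal 0.219 0.971 0.099
  outer loop
   vertex 4.9 4.6 4.3
   vertex 4.4 5.0 1.5
   vertex 3.3 4.9 4.9
  endloop
 endfacet
 facet normal -0.602 -0.713 -0.360
  outer loop
   vertex 1.5 2.7 2.3
   vertex 0.8 4.1 0.7
   vertex 5.0 0.5 0.8
  endloop
 endfacet
 facet normal -0.780 -0.598 -0.182
  outer loop
   vertex 1.5 2.7 2.3
   vertex 1.1 3.1 2.7
   vertex 0.8 4.1 0.7
  endloop
 endfacet
 facet normal -0.707 0.000 0.707
  outer loop
   vertex 2.8 3.3 4.4
   vertex 3.3 4.9 4.9
   vertex 1.1 3.1 2.7
  endloop
 endfacet
 facet normal -0.333 -0.832 0.444
  outer loop
   vertex 2.8 3.3 4.4
   vertex 1.5 2.7 2.3
   vertex 5.0 0.5 0.8
  endloop
 endfacet
 facet normal -0.359 -0.815 0.455
  outer loop
   vertex 2.8 3.3 4.4
   vertex 1.1 3.1 2.7
   vertex 1.5 2.7 2.3
  endloop
 endfacet
 facet normal 0.213 0.178 -0.961
  outer loop
   vertex 4.9 1.7 1.0
   vertex 5.0 0.5 0.8
   vertex 4.4 5.0 1.5
  endloop
 endfacet
 facet normal 0.992 0.097 -0.085
  outer loop
   vertex 4.9 1.7 1.0
   vertex 4.9 4.6 4.3
   vertex 5.0 0.5 0.8
  endloop
 endfacet
 facet normal 0.974 0.170 -0.150
  outer loop
   vertex 4.9 1.7 1.0
   vertex 4.4 5.0 1.5
   vertex 4.9 4.6 4.3
  endloop
 endfacet
 facet normal 0.286 -0.295 0.911
  outer loop
   vertex 4.3 3.4 4.1
   vertex 4.9 4.6 4.3
   vertex 3.3 4.9 4.9
  endloop
 endfacet
 facet normal 0.206 -0.350 0.914
  outer loop
   vertex 4.3 3.4 4.1
   vertex 3.3 4.9 4.9
   vertex 2.8 3.3 4.4
  endloop
 endfacet
 facet normal 0.711 -0.446 0.543
  outer loop
   vertex 4.3 3.4 4.1
   vertex 5.0 0.5 0.8
   vertex 4.9 4.6 4.3
  endloop
 endfacet
 facet normal 0.182 -0.719 0.671
  outer loop
   vertex 4.3 3.4 4.1
   vertex 2.8 3.3 4.4
   vertex 5.0 0.5 0.8
  endloop
 endfacet
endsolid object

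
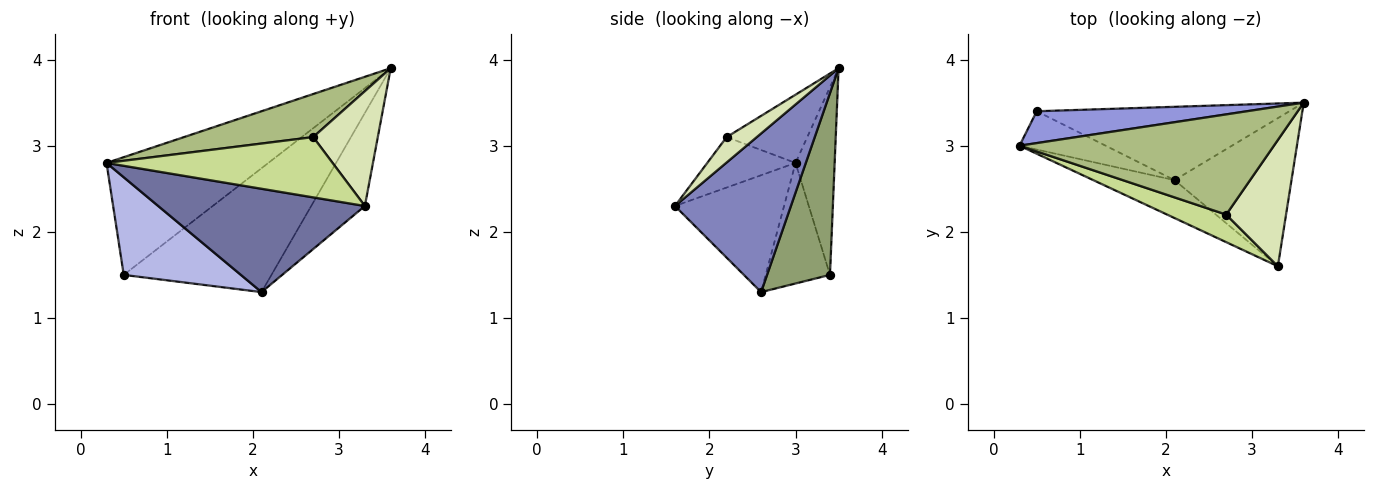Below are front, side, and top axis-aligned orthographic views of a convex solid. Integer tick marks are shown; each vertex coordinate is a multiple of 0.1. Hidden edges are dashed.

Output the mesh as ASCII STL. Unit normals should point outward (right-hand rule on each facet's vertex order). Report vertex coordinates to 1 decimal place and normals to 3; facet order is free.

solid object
 facet normal -0.444 -0.841 -0.308
  outer loop
   vertex 2.1 2.6 1.3
   vertex 3.3 1.6 2.3
   vertex 0.3 3.0 2.8
  endloop
 endfacet
 facet normal 0.754 0.349 -0.556
  outer loop
   vertex 2.1 2.6 1.3
   vertex 3.6 3.5 3.9
   vertex 3.3 1.6 2.3
  endloop
 endfacet
 facet normal -0.227 0.940 0.254
  outer loop
   vertex 0.5 3.4 1.5
   vertex 0.3 3.0 2.8
   vertex 3.6 3.5 3.9
  endloop
 endfacet
 facet normal -0.455 -0.829 -0.325
  outer loop
   vertex 0.5 3.4 1.5
   vertex 2.1 2.6 1.3
   vertex 0.3 3.0 2.8
  endloop
 endfacet
 facet normal 0.344 0.808 -0.478
  outer loop
   vertex 0.5 3.4 1.5
   vertex 3.6 3.5 3.9
   vertex 2.1 2.6 1.3
  endloop
 endfacet
 facet normal -0.239 -0.383 0.892
  outer loop
   vertex 2.7 2.2 3.1
   vertex 3.6 3.5 3.9
   vertex 0.3 3.0 2.8
  endloop
 endfacet
 facet normal -0.335 -0.857 0.392
  outer loop
   vertex 2.7 2.2 3.1
   vertex 0.3 3.0 2.8
   vertex 3.3 1.6 2.3
  endloop
 endfacet
 facet normal 0.300 -0.642 0.706
  outer loop
   vertex 2.7 2.2 3.1
   vertex 3.3 1.6 2.3
   vertex 3.6 3.5 3.9
  endloop
 endfacet
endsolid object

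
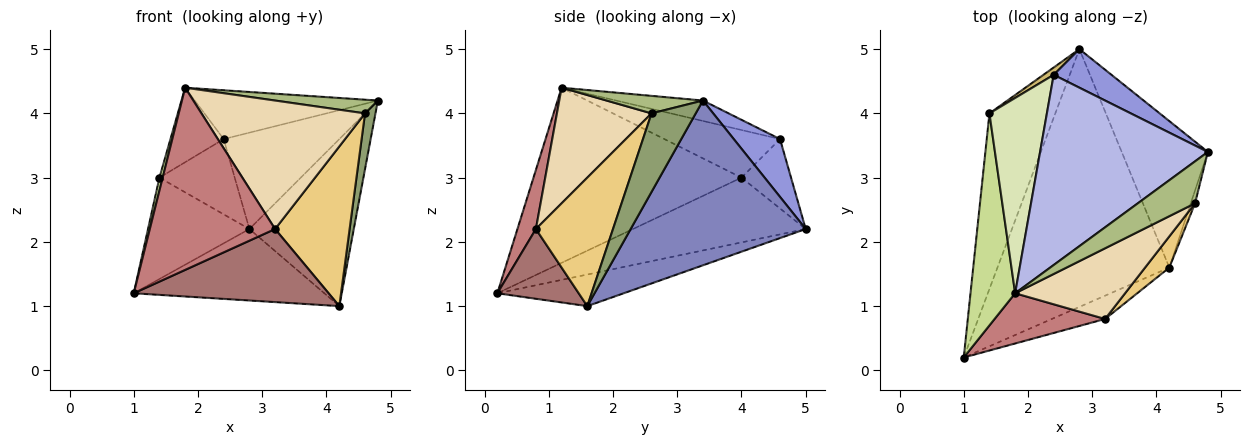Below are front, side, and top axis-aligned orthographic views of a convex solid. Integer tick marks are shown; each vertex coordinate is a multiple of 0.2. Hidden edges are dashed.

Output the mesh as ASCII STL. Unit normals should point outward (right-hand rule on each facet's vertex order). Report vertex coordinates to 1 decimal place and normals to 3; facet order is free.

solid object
 facet normal -0.174 0.263 -0.949
  outer loop
   vertex 4.2 1.6 1.0
   vertex 1.0 0.2 1.2
   vertex 2.8 5.0 2.2
  endloop
 endfacet
 facet normal 0.783 0.467 -0.410
  outer loop
   vertex 4.2 1.6 1.0
   vertex 2.8 5.0 2.2
   vertex 4.8 3.4 4.2
  endloop
 endfacet
 facet normal 0.348 0.870 0.348
  outer loop
   vertex 2.4 4.6 3.6
   vertex 4.8 3.4 4.2
   vertex 2.8 5.0 2.2
  endloop
 endfacet
 facet normal -0.117 0.247 0.962
  outer loop
   vertex 2.4 4.6 3.6
   vertex 1.8 1.2 4.4
   vertex 4.8 3.4 4.2
  endloop
 endfacet
 facet normal 0.972 -0.230 -0.053
  outer loop
   vertex 4.6 2.6 4.0
   vertex 4.2 1.6 1.0
   vertex 4.8 3.4 4.2
  endloop
 endfacet
 facet normal 0.279 -0.298 0.913
  outer loop
   vertex 4.6 2.6 4.0
   vertex 4.8 3.4 4.2
   vertex 1.8 1.2 4.4
  endloop
 endfacet
 facet normal -0.969 -0.015 0.247
  outer loop
   vertex 1.4 4.0 3.0
   vertex 1.0 0.2 1.2
   vertex 1.8 1.2 4.4
  endloop
 endfacet
 facet normal -0.612 0.282 0.739
  outer loop
   vertex 1.4 4.0 3.0
   vertex 1.8 1.2 4.4
   vertex 2.4 4.6 3.6
  endloop
 endfacet
 facet normal -0.649 0.381 -0.659
  outer loop
   vertex 1.4 4.0 3.0
   vertex 2.8 5.0 2.2
   vertex 1.0 0.2 1.2
  endloop
 endfacet
 facet normal -0.548 0.832 0.081
  outer loop
   vertex 1.4 4.0 3.0
   vertex 2.4 4.6 3.6
   vertex 2.8 5.0 2.2
  endloop
 endfacet
 facet normal 0.712 -0.689 0.135
  outer loop
   vertex 3.2 0.8 2.2
   vertex 4.2 1.6 1.0
   vertex 4.6 2.6 4.0
  endloop
 endfacet
 facet normal 0.452 -0.782 0.430
  outer loop
   vertex 3.2 0.8 2.2
   vertex 4.6 2.6 4.0
   vertex 1.8 1.2 4.4
  endloop
 endfacet
 facet normal 0.370 -0.885 -0.282
  outer loop
   vertex 3.2 0.8 2.2
   vertex 1.0 0.2 1.2
   vertex 4.2 1.6 1.0
  endloop
 endfacet
 facet normal 0.141 -0.954 0.263
  outer loop
   vertex 3.2 0.8 2.2
   vertex 1.8 1.2 4.4
   vertex 1.0 0.2 1.2
  endloop
 endfacet
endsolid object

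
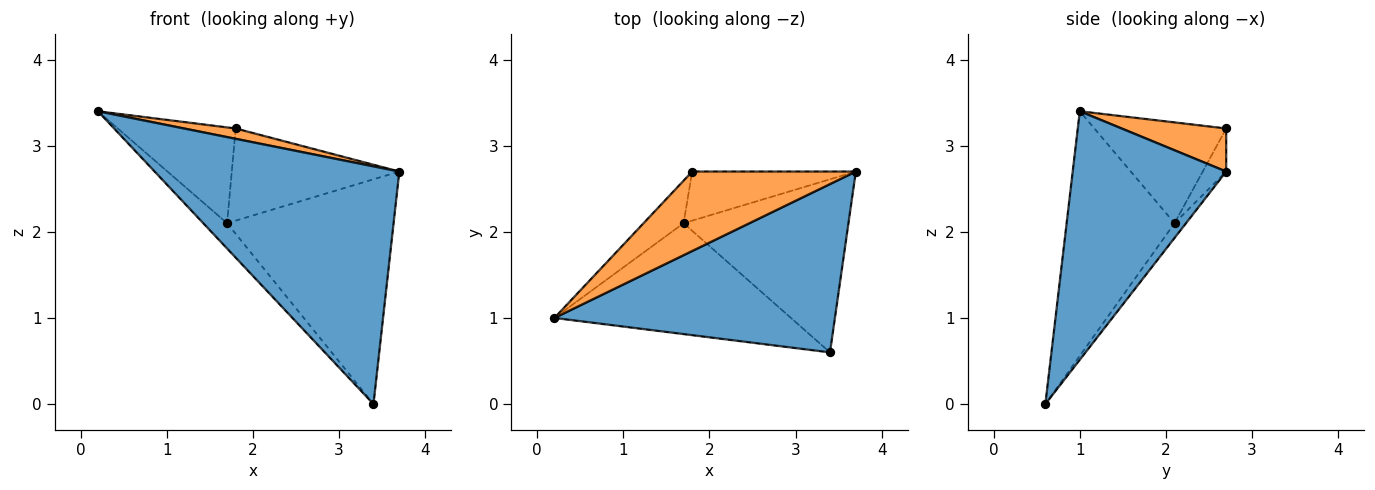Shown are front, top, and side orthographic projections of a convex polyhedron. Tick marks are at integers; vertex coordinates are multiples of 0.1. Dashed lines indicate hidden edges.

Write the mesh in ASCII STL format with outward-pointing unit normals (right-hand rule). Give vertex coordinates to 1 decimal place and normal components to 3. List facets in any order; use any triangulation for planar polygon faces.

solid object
 facet normal 0.456 -0.726 0.514
  outer loop
   vertex 3.4 0.6 0.0
   vertex 3.7 2.7 2.7
   vertex 0.2 1.0 3.4
  endloop
 endfacet
 facet normal 0.253 -0.125 0.960
  outer loop
   vertex 1.8 2.7 3.2
   vertex 0.2 1.0 3.4
   vertex 3.7 2.7 2.7
  endloop
 endfacet
 facet normal -0.710 0.157 -0.687
  outer loop
   vertex 1.7 2.1 2.1
   vertex 3.4 0.6 0.0
   vertex 0.2 1.0 3.4
  endloop
 endfacet
 facet normal -0.715 0.639 -0.284
  outer loop
   vertex 1.7 2.1 2.1
   vertex 0.2 1.0 3.4
   vertex 1.8 2.7 3.2
  endloop
 endfacet
 facet normal -0.055 0.791 -0.609
  outer loop
   vertex 1.7 2.1 2.1
   vertex 3.7 2.7 2.7
   vertex 3.4 0.6 0.0
  endloop
 endfacet
 facet normal -0.123 0.876 -0.467
  outer loop
   vertex 1.7 2.1 2.1
   vertex 1.8 2.7 3.2
   vertex 3.7 2.7 2.7
  endloop
 endfacet
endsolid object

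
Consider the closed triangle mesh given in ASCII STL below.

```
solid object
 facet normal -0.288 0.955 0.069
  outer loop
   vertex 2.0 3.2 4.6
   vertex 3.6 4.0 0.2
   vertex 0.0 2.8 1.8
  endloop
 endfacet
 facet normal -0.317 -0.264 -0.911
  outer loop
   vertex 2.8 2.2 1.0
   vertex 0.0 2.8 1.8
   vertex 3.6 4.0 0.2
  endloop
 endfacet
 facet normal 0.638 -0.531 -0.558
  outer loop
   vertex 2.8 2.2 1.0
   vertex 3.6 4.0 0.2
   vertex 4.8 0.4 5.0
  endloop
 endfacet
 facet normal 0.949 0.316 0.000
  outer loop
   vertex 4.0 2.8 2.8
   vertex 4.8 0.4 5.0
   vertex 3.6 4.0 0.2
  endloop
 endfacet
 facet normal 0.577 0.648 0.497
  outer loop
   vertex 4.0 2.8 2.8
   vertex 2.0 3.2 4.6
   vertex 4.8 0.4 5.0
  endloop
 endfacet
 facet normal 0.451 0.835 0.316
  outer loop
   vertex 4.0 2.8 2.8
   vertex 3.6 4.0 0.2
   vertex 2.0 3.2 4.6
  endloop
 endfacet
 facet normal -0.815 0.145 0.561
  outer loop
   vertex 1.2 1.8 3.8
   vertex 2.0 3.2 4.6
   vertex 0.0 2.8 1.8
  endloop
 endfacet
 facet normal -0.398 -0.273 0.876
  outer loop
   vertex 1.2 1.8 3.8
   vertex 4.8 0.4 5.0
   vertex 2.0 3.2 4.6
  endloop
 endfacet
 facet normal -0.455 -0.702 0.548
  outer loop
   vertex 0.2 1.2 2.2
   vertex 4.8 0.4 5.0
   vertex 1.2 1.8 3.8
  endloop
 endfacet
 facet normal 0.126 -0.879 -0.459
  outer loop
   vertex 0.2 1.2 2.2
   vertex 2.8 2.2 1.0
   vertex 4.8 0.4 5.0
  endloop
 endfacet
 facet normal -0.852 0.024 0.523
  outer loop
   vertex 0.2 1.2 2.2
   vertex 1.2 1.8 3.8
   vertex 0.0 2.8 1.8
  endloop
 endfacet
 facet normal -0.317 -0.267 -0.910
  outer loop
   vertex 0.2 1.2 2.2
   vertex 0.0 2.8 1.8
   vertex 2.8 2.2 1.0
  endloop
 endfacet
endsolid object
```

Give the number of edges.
18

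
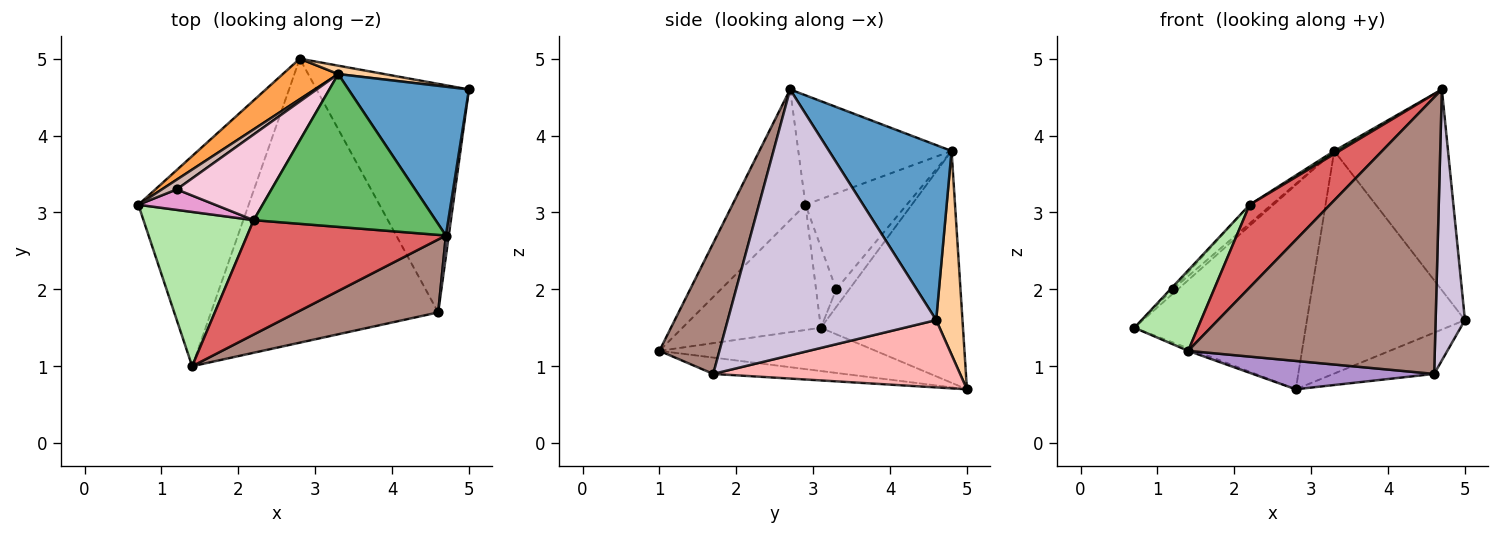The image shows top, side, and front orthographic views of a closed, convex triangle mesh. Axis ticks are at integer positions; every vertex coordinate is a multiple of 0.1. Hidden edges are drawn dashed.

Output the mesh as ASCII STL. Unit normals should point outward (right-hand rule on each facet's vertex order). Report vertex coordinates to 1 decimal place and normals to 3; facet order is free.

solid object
 facet normal 0.654 0.608 0.450
  outer loop
   vertex 3.3 4.8 3.8
   vertex 4.7 2.7 4.6
   vertex 5.0 4.6 1.6
  endloop
 endfacet
 facet normal -0.365 0.011 -0.931
  outer loop
   vertex 2.8 5.0 0.7
   vertex 1.4 1.0 1.2
   vertex 0.7 3.1 1.5
  endloop
 endfacet
 facet normal -0.631 0.761 0.151
  outer loop
   vertex 2.8 5.0 0.7
   vertex 0.7 3.1 1.5
   vertex 3.3 4.8 3.8
  endloop
 endfacet
 facet normal 0.164 0.986 0.037
  outer loop
   vertex 2.8 5.0 0.7
   vertex 3.3 4.8 3.8
   vertex 5.0 4.6 1.6
  endloop
 endfacet
 facet normal -0.515 -0.017 0.857
  outer loop
   vertex 2.2 2.9 3.1
   vertex 4.7 2.7 4.6
   vertex 3.3 4.8 3.8
  endloop
 endfacet
 facet normal -0.710 -0.326 0.625
  outer loop
   vertex 2.2 2.9 3.1
   vertex 0.7 3.1 1.5
   vertex 1.4 1.0 1.2
  endloop
 endfacet
 facet normal -0.470 -0.517 0.715
  outer loop
   vertex 2.2 2.9 3.1
   vertex 1.4 1.0 1.2
   vertex 4.7 2.7 4.6
  endloop
 endfacet
 facet normal 0.399 0.163 -0.902
  outer loop
   vertex 4.6 1.7 0.9
   vertex 2.8 5.0 0.7
   vertex 5.0 4.6 1.6
  endloop
 endfacet
 facet normal -0.071 -0.099 -0.993
  outer loop
   vertex 4.6 1.7 0.9
   vertex 1.4 1.0 1.2
   vertex 2.8 5.0 0.7
  endloop
 endfacet
 facet normal 0.990 -0.139 0.011
  outer loop
   vertex 4.6 1.7 0.9
   vertex 5.0 4.6 1.6
   vertex 4.7 2.7 4.6
  endloop
 endfacet
 facet normal 0.229 -0.941 0.248
  outer loop
   vertex 4.6 1.7 0.9
   vertex 4.7 2.7 4.6
   vertex 1.4 1.0 1.2
  endloop
 endfacet
 facet normal -0.732 0.282 0.620
  outer loop
   vertex 1.2 3.3 2.0
   vertex 3.3 4.8 3.8
   vertex 0.7 3.1 1.5
  endloop
 endfacet
 facet normal -0.721 0.086 0.687
  outer loop
   vertex 1.2 3.3 2.0
   vertex 0.7 3.1 1.5
   vertex 2.2 2.9 3.1
  endloop
 endfacet
 facet normal -0.703 0.151 0.694
  outer loop
   vertex 1.2 3.3 2.0
   vertex 2.2 2.9 3.1
   vertex 3.3 4.8 3.8
  endloop
 endfacet
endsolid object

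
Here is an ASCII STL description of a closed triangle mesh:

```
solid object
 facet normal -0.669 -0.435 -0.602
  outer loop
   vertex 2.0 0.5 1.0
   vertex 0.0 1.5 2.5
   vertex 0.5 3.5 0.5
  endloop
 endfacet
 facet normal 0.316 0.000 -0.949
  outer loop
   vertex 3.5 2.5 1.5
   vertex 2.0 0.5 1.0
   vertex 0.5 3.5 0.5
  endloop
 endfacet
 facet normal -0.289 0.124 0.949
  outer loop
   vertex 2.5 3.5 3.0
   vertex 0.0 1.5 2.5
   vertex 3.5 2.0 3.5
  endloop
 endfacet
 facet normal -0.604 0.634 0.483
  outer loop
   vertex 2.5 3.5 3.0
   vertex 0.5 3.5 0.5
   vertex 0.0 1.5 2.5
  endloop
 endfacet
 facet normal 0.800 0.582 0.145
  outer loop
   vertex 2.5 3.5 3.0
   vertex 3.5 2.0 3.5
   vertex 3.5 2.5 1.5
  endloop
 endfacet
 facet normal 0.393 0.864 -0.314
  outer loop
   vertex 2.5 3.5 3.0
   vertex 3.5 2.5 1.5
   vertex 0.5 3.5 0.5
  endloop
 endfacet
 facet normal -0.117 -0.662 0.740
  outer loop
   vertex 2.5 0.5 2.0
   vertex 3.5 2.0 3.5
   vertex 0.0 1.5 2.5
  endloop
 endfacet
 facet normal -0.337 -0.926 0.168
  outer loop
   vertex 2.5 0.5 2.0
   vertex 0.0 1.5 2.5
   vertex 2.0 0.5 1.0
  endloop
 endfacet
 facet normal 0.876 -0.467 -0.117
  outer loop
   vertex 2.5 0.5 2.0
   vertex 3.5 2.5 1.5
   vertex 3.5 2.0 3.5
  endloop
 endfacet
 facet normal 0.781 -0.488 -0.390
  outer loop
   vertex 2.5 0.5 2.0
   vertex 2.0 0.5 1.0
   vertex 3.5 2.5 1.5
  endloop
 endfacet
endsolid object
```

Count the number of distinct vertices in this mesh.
7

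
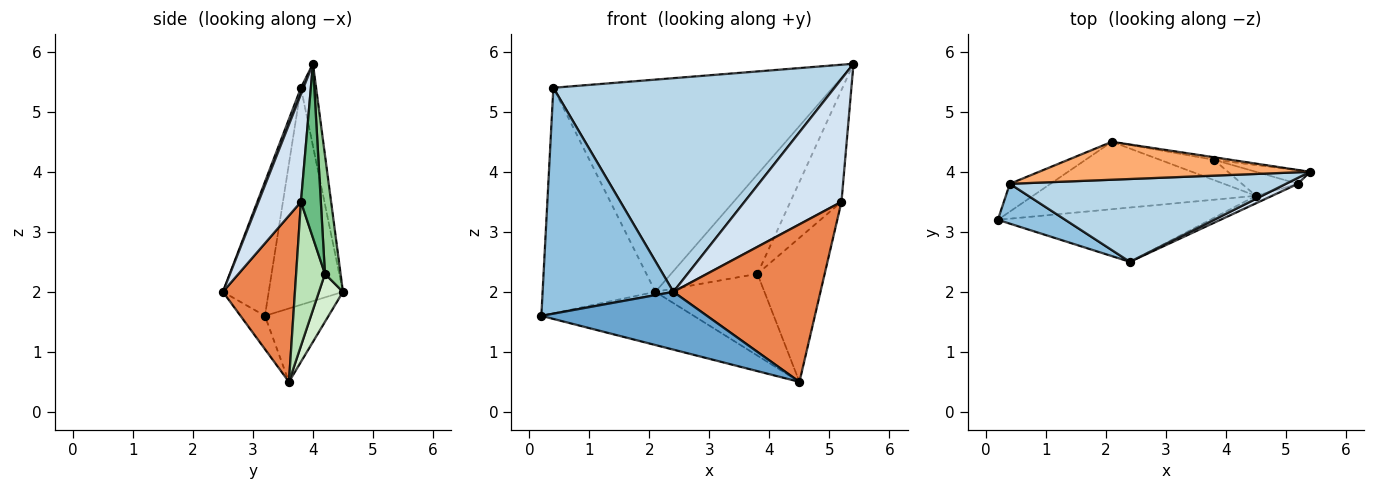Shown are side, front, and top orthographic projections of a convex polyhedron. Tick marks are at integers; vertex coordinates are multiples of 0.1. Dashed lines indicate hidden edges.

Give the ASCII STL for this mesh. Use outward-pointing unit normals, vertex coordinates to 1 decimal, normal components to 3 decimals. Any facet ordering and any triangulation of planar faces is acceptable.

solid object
 facet normal -0.107 -0.725 -0.681
  outer loop
   vertex 4.5 3.6 0.5
   vertex 2.4 2.5 2.0
   vertex 0.2 3.2 1.6
  endloop
 endfacet
 facet normal -0.326 -0.931 0.164
  outer loop
   vertex 0.4 3.8 5.4
   vertex 0.2 3.2 1.6
   vertex 2.4 2.5 2.0
  endloop
 endfacet
 facet normal 0.008 -0.932 0.361
  outer loop
   vertex 0.4 3.8 5.4
   vertex 2.4 2.5 2.0
   vertex 5.4 4.0 5.8
  endloop
 endfacet
 facet normal 0.401 -0.915 0.045
  outer loop
   vertex 5.2 3.8 3.5
   vertex 5.4 4.0 5.8
   vertex 2.4 2.5 2.0
  endloop
 endfacet
 facet normal 0.439 -0.897 -0.043
  outer loop
   vertex 5.2 3.8 3.5
   vertex 2.4 2.5 2.0
   vertex 4.5 3.6 0.5
  endloop
 endfacet
 facet normal -0.053 0.983 0.176
  outer loop
   vertex 2.1 4.5 2.0
   vertex 0.4 3.8 5.4
   vertex 5.4 4.0 5.8
  endloop
 endfacet
 facet normal -0.250 0.600 -0.760
  outer loop
   vertex 2.1 4.5 2.0
   vertex 4.5 3.6 0.5
   vertex 0.2 3.2 1.6
  endloop
 endfacet
 facet normal -0.547 0.831 -0.102
  outer loop
   vertex 2.1 4.5 2.0
   vertex 0.2 3.2 1.6
   vertex 0.4 3.8 5.4
  endloop
 endfacet
 facet normal 0.360 0.926 -0.112
  outer loop
   vertex 3.8 4.2 2.3
   vertex 5.4 4.0 5.8
   vertex 5.2 3.8 3.5
  endloop
 endfacet
 facet normal 0.178 0.984 -0.025
  outer loop
   vertex 3.8 4.2 2.3
   vertex 2.1 4.5 2.0
   vertex 5.4 4.0 5.8
  endloop
 endfacet
 facet normal 0.389 0.909 -0.151
  outer loop
   vertex 3.8 4.2 2.3
   vertex 5.2 3.8 3.5
   vertex 4.5 3.6 0.5
  endloop
 endfacet
 facet normal 0.209 0.949 -0.235
  outer loop
   vertex 3.8 4.2 2.3
   vertex 4.5 3.6 0.5
   vertex 2.1 4.5 2.0
  endloop
 endfacet
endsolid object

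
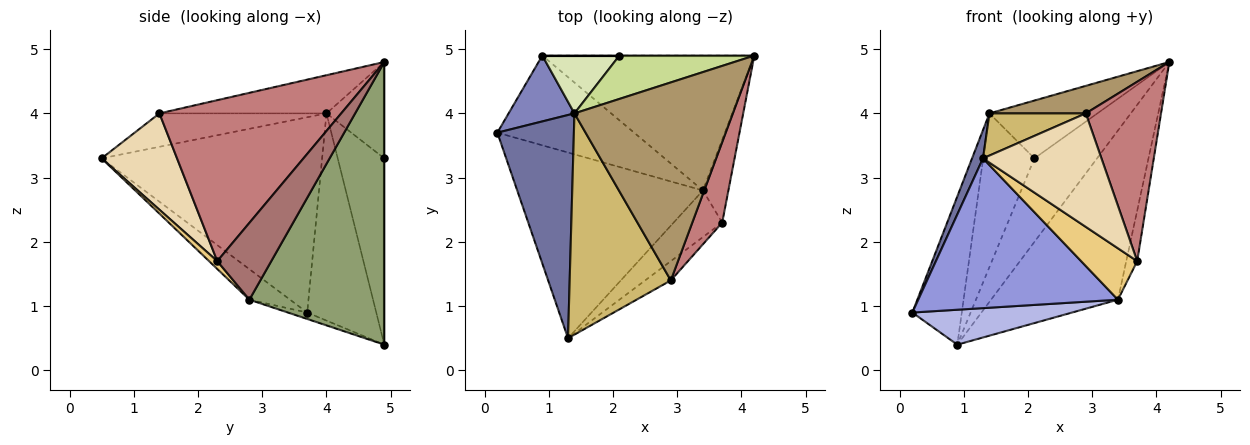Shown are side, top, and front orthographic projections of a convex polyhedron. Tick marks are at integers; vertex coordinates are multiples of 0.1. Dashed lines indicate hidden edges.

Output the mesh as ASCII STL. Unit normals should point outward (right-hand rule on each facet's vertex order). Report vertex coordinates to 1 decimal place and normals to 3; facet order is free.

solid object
 facet normal -0.930 -0.046 0.365
  outer loop
   vertex 1.4 4.0 4.0
   vertex 0.2 3.7 0.9
   vertex 1.3 0.5 3.3
  endloop
 endfacet
 facet normal -0.787 0.564 0.250
  outer loop
   vertex 1.4 4.0 4.0
   vertex 0.9 4.9 0.4
   vertex 0.2 3.7 0.9
  endloop
 endfacet
 facet normal -0.127 -0.623 -0.772
  outer loop
   vertex 3.4 2.8 1.1
   vertex 1.3 0.5 3.3
   vertex 0.2 3.7 0.9
  endloop
 endfacet
 facet normal -0.044 -0.362 -0.931
  outer loop
   vertex 3.4 2.8 1.1
   vertex 0.2 3.7 0.9
   vertex 0.9 4.9 0.4
  endloop
 endfacet
 facet normal 0.639 0.601 -0.479
  outer loop
   vertex 3.4 2.8 1.1
   vertex 0.9 4.9 0.4
   vertex 4.2 4.9 4.8
  endloop
 endfacet
 facet normal 0.000 1.000 0.000
  outer loop
   vertex 2.1 4.9 3.3
   vertex 4.2 4.9 4.8
   vertex 0.9 4.9 0.4
  endloop
 endfacet
 facet normal -0.394 0.735 0.551
  outer loop
   vertex 2.1 4.9 3.3
   vertex 1.4 4.0 4.0
   vertex 4.2 4.9 4.8
  endloop
 endfacet
 facet normal -0.648 0.713 0.268
  outer loop
   vertex 2.1 4.9 3.3
   vertex 0.9 4.9 0.4
   vertex 1.4 4.0 4.0
  endloop
 endfacet
 facet normal -0.232 -0.134 0.963
  outer loop
   vertex 2.9 1.4 4.0
   vertex 4.2 4.9 4.8
   vertex 1.4 4.0 4.0
  endloop
 endfacet
 facet normal -0.309 -0.178 0.934
  outer loop
   vertex 2.9 1.4 4.0
   vertex 1.4 4.0 4.0
   vertex 1.3 0.5 3.3
  endloop
 endfacet
 facet normal 0.107 -0.737 -0.668
  outer loop
   vertex 3.7 2.3 1.7
   vertex 1.3 0.5 3.3
   vertex 3.4 2.8 1.1
  endloop
 endfacet
 facet normal 0.532 -0.835 -0.142
  outer loop
   vertex 3.7 2.3 1.7
   vertex 2.9 1.4 4.0
   vertex 1.3 0.5 3.3
  endloop
 endfacet
 facet normal 0.932 0.189 -0.309
  outer loop
   vertex 3.7 2.3 1.7
   vertex 3.4 2.8 1.1
   vertex 4.2 4.9 4.8
  endloop
 endfacet
 facet normal 0.911 -0.377 0.169
  outer loop
   vertex 3.7 2.3 1.7
   vertex 4.2 4.9 4.8
   vertex 2.9 1.4 4.0
  endloop
 endfacet
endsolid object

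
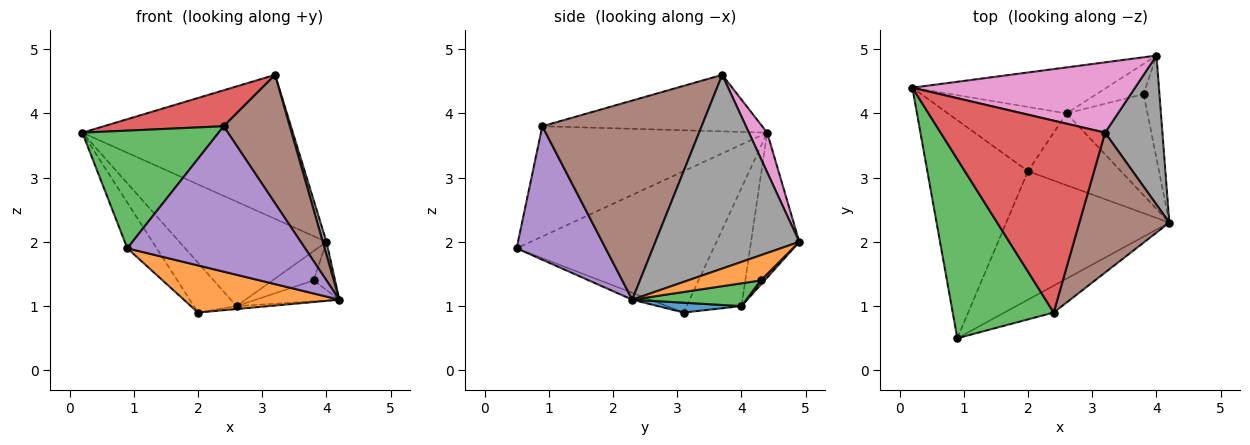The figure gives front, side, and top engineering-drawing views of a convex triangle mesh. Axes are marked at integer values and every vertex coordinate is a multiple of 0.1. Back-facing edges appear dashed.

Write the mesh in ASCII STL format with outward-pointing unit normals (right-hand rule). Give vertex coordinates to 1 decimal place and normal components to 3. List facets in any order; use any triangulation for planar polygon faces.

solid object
 facet normal -0.809 0.121 -0.576
  outer loop
   vertex 2.0 3.1 0.9
   vertex 0.9 0.5 1.9
   vertex 0.2 4.4 3.7
  endloop
 endfacet
 facet normal -0.040 -0.344 -0.938
  outer loop
   vertex 2.0 3.1 0.9
   vertex 4.2 2.3 1.1
   vertex 0.9 0.5 1.9
  endloop
 endfacet
 facet normal -0.674 -0.406 0.617
  outer loop
   vertex 2.4 0.9 3.8
   vertex 0.2 4.4 3.7
   vertex 0.9 0.5 1.9
  endloop
 endfacet
 facet normal -0.320 -0.175 0.931
  outer loop
   vertex 2.4 0.9 3.8
   vertex 3.2 3.7 4.6
   vertex 0.2 4.4 3.7
  endloop
 endfacet
 facet normal 0.442 -0.882 -0.163
  outer loop
   vertex 2.4 0.9 3.8
   vertex 0.9 0.5 1.9
   vertex 4.2 2.3 1.1
  endloop
 endfacet
 facet normal 0.853 -0.354 0.385
  outer loop
   vertex 2.4 0.9 3.8
   vertex 4.2 2.3 1.1
   vertex 3.2 3.7 4.6
  endloop
 endfacet
 facet normal 0.078 0.896 0.437
  outer loop
   vertex 4.0 4.9 2.0
   vertex 0.2 4.4 3.7
   vertex 3.2 3.7 4.6
  endloop
 endfacet
 facet normal 0.959 -0.024 0.284
  outer loop
   vertex 4.0 4.9 2.0
   vertex 3.2 3.7 4.6
   vertex 4.2 2.3 1.1
  endloop
 endfacet
 facet normal -0.619 0.481 -0.621
  outer loop
   vertex 2.6 4.0 1.0
   vertex 2.0 3.1 0.9
   vertex 0.2 4.4 3.7
  endloop
 endfacet
 facet normal -0.288 0.877 -0.386
  outer loop
   vertex 2.6 4.0 1.0
   vertex 0.2 4.4 3.7
   vertex 4.0 4.9 2.0
  endloop
 endfacet
 facet normal 0.105 0.040 -0.994
  outer loop
   vertex 2.6 4.0 1.0
   vertex 4.2 2.3 1.1
   vertex 2.0 3.1 0.9
  endloop
 endfacet
 facet normal 0.822 0.242 -0.516
  outer loop
   vertex 3.8 4.3 1.4
   vertex 4.0 4.9 2.0
   vertex 4.2 2.3 1.1
  endloop
 endfacet
 facet normal 0.266 0.195 -0.944
  outer loop
   vertex 3.8 4.3 1.4
   vertex 4.2 2.3 1.1
   vertex 2.6 4.0 1.0
  endloop
 endfacet
 facet normal 0.065 0.695 -0.716
  outer loop
   vertex 3.8 4.3 1.4
   vertex 2.6 4.0 1.0
   vertex 4.0 4.9 2.0
  endloop
 endfacet
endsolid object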